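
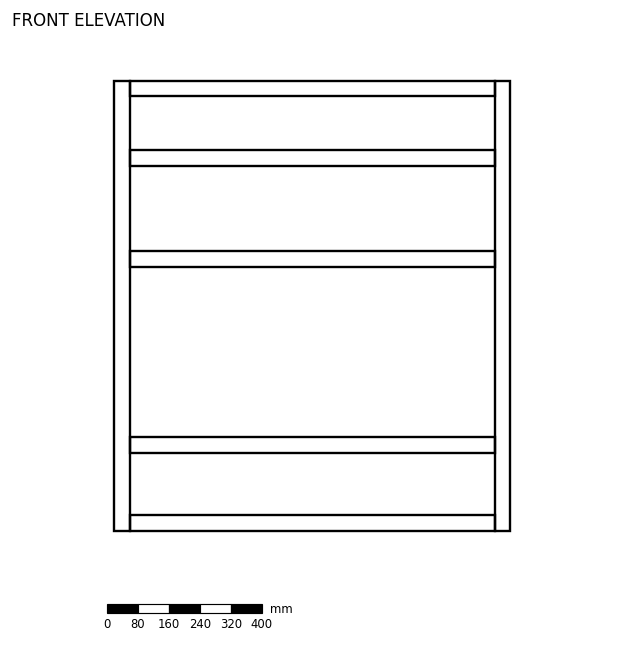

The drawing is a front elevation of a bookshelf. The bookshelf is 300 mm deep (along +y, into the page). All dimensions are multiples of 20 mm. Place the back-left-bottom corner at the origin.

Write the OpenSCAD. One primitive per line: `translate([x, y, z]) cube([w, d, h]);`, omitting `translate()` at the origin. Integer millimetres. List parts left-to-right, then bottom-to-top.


cube([40, 300, 1160]);
translate([40, 0, 0]) cube([940, 300, 40]);
translate([40, 0, 200]) cube([940, 300, 40]);
translate([40, 0, 680]) cube([940, 300, 40]);
translate([40, 0, 940]) cube([940, 300, 40]);
translate([40, 0, 1120]) cube([940, 300, 40]);
translate([980, 0, 0]) cube([40, 300, 1160]);


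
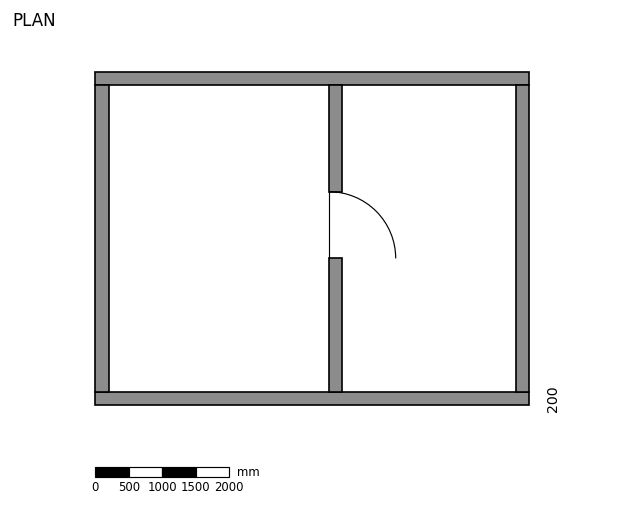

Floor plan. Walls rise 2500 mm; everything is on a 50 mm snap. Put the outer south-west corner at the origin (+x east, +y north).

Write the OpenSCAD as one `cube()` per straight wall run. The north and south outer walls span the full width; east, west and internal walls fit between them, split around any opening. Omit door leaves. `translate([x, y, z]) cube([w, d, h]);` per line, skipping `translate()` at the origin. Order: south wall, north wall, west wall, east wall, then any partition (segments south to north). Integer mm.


cube([6500, 200, 2500]);
translate([0, 4800, 0]) cube([6500, 200, 2500]);
translate([0, 200, 0]) cube([200, 4600, 2500]);
translate([6300, 200, 0]) cube([200, 4600, 2500]);
translate([3500, 200, 0]) cube([200, 2000, 2500]);
translate([3500, 3200, 0]) cube([200, 1600, 2500]);


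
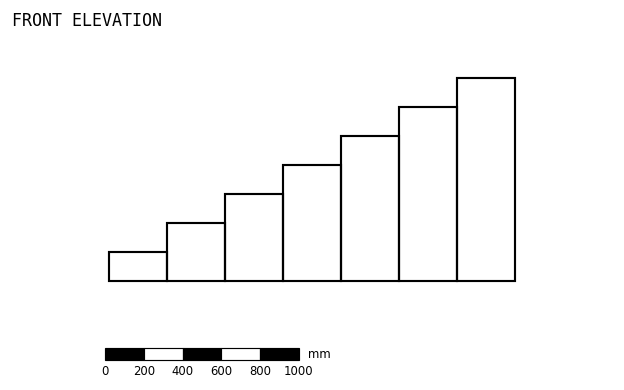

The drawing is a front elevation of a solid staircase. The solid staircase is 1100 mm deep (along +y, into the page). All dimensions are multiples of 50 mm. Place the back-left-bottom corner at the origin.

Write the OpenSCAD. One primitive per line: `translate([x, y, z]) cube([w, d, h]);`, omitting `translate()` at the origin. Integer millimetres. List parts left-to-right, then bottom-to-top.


cube([300, 1100, 150]);
translate([300, 0, 0]) cube([300, 1100, 300]);
translate([600, 0, 0]) cube([300, 1100, 450]);
translate([900, 0, 0]) cube([300, 1100, 600]);
translate([1200, 0, 0]) cube([300, 1100, 750]);
translate([1500, 0, 0]) cube([300, 1100, 900]);
translate([1800, 0, 0]) cube([300, 1100, 1050]);


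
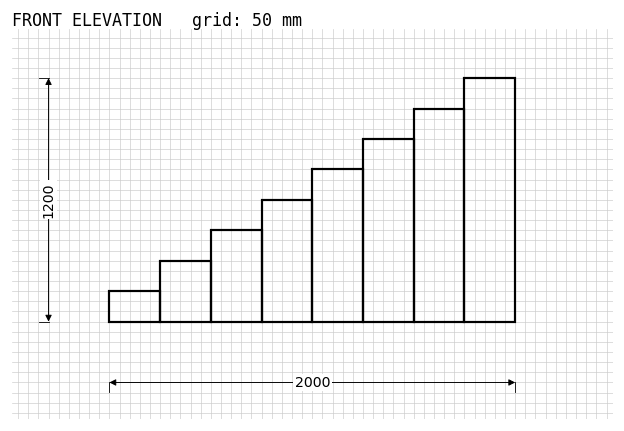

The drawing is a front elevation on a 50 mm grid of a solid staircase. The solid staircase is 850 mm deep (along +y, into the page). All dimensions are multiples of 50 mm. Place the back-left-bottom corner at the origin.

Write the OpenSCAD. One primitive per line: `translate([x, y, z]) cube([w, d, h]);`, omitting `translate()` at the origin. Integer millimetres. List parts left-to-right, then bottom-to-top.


cube([250, 850, 150]);
translate([250, 0, 0]) cube([250, 850, 300]);
translate([500, 0, 0]) cube([250, 850, 450]);
translate([750, 0, 0]) cube([250, 850, 600]);
translate([1000, 0, 0]) cube([250, 850, 750]);
translate([1250, 0, 0]) cube([250, 850, 900]);
translate([1500, 0, 0]) cube([250, 850, 1050]);
translate([1750, 0, 0]) cube([250, 850, 1200]);


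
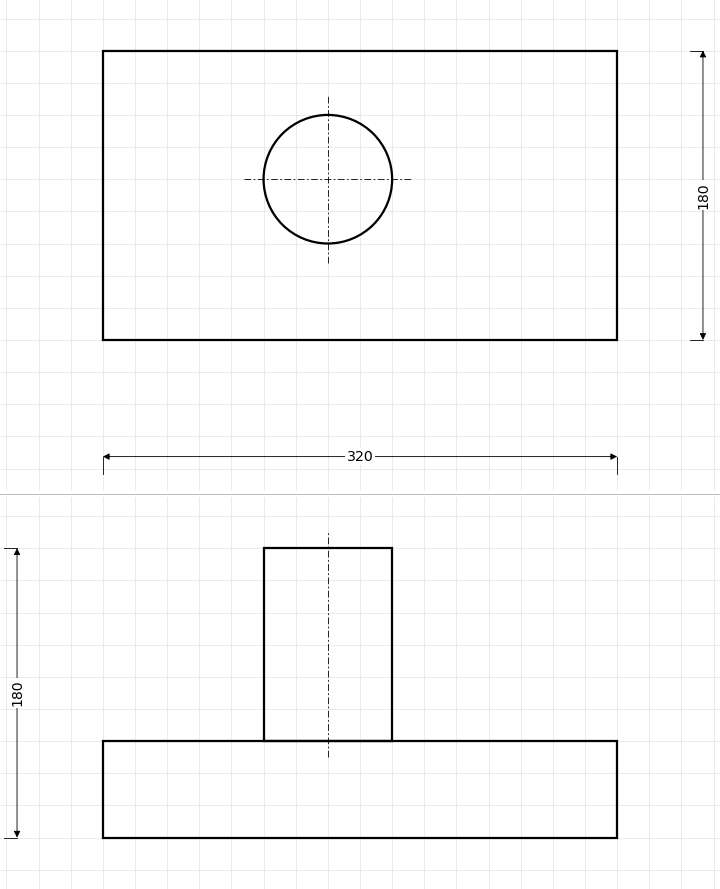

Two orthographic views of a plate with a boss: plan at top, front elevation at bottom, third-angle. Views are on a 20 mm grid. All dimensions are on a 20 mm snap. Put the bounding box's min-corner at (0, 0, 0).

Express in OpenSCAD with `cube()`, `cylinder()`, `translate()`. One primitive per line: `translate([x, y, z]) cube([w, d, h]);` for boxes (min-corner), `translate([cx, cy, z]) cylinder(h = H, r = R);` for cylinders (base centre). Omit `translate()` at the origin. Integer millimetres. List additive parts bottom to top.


cube([320, 180, 60]);
translate([140, 100, 60]) cylinder(h = 120, r = 40);


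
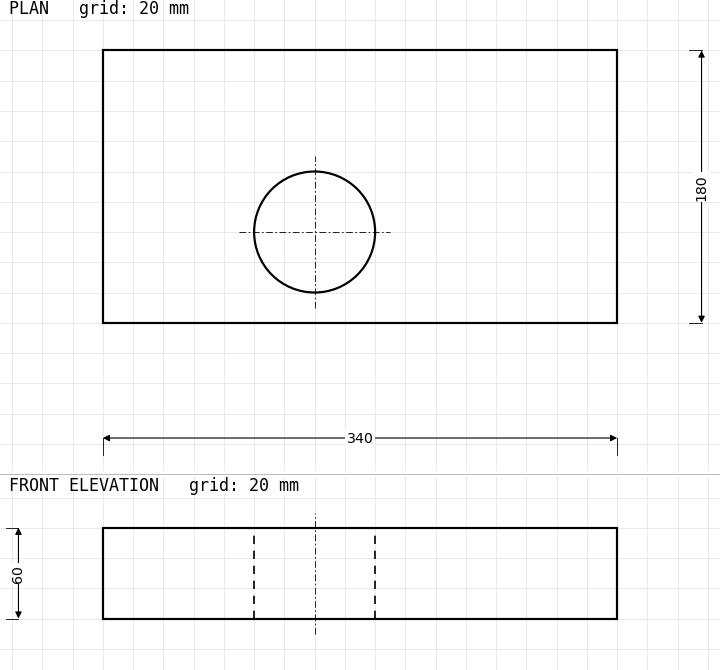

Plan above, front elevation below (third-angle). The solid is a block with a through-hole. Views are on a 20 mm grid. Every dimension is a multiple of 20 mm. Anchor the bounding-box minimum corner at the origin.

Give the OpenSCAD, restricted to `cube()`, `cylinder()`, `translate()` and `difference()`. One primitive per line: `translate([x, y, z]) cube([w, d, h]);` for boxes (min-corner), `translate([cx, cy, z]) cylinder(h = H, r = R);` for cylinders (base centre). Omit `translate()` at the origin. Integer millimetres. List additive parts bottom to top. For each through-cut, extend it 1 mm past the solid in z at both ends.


difference() {
  cube([340, 180, 60]);
  translate([140, 60, -1]) cylinder(h = 62, r = 40);
}


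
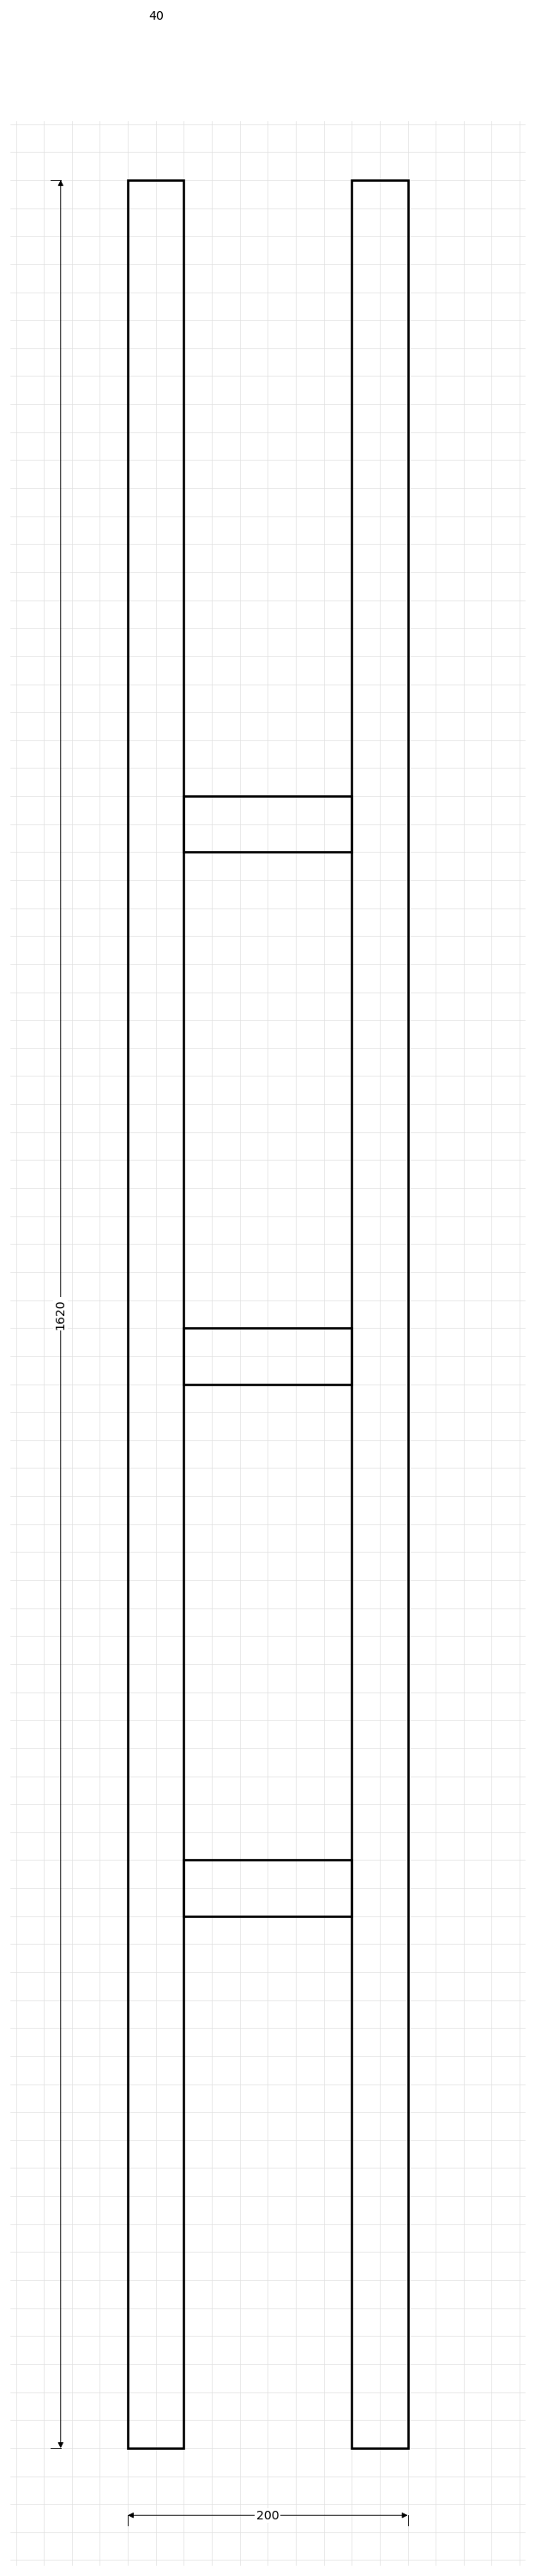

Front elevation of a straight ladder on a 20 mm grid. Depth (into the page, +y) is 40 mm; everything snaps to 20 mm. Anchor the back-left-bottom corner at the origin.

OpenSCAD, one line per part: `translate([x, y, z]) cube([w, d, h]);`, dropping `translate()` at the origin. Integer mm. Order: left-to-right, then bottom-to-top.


cube([40, 40, 1620]);
translate([40, 0, 380]) cube([120, 40, 40]);
translate([40, 0, 760]) cube([120, 40, 40]);
translate([40, 0, 1140]) cube([120, 40, 40]);
translate([160, 0, 0]) cube([40, 40, 1620]);


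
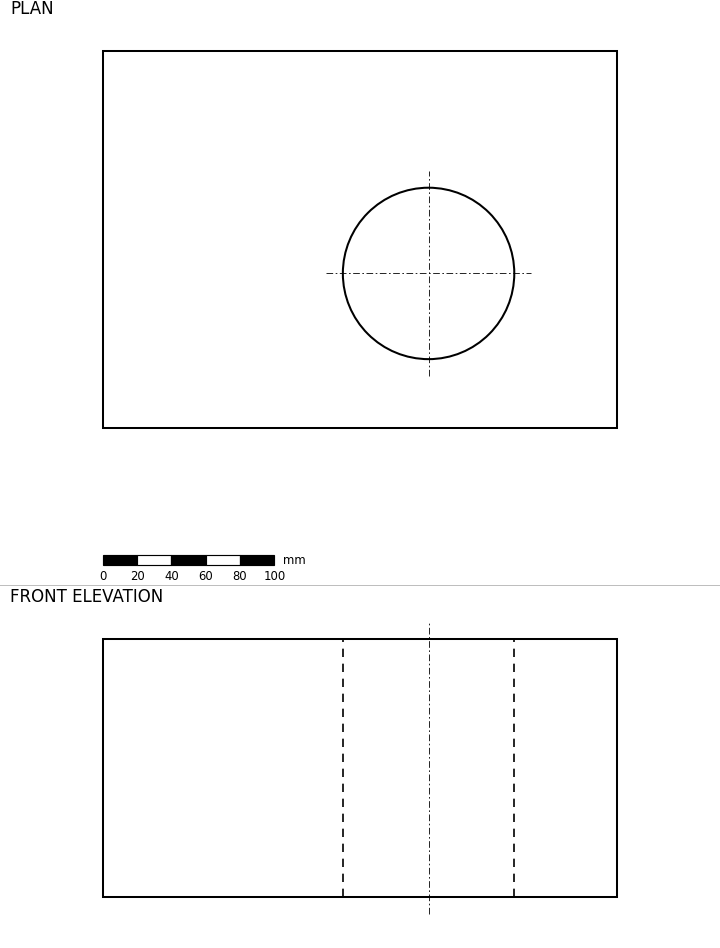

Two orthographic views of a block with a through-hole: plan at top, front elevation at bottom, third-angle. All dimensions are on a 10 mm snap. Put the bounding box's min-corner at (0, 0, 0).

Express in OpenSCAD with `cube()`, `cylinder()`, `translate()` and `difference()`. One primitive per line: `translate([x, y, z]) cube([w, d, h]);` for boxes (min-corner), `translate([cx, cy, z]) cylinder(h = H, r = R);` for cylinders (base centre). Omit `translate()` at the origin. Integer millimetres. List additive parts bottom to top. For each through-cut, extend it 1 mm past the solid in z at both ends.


difference() {
  cube([300, 220, 150]);
  translate([190, 90, -1]) cylinder(h = 152, r = 50);
}


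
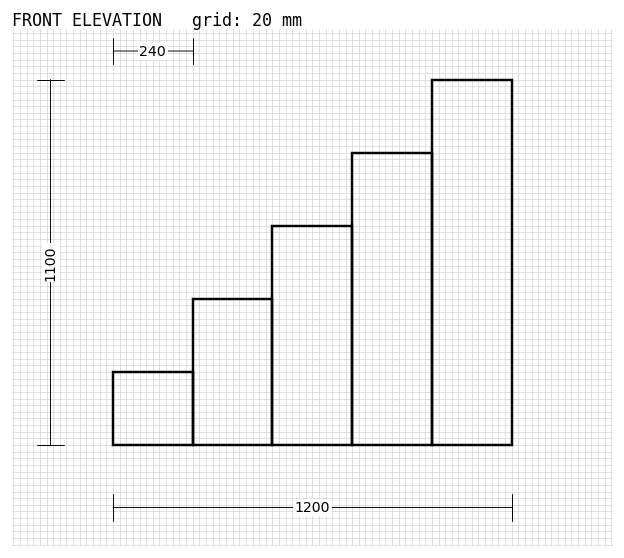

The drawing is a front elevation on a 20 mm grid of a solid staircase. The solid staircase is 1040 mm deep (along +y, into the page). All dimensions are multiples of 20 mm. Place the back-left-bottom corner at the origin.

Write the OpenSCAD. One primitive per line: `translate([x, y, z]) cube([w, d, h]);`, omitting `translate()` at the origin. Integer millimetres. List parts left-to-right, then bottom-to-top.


cube([240, 1040, 220]);
translate([240, 0, 0]) cube([240, 1040, 440]);
translate([480, 0, 0]) cube([240, 1040, 660]);
translate([720, 0, 0]) cube([240, 1040, 880]);
translate([960, 0, 0]) cube([240, 1040, 1100]);


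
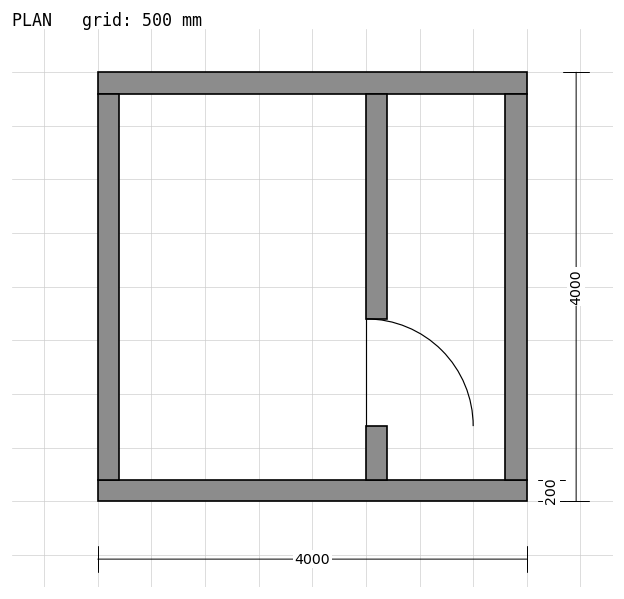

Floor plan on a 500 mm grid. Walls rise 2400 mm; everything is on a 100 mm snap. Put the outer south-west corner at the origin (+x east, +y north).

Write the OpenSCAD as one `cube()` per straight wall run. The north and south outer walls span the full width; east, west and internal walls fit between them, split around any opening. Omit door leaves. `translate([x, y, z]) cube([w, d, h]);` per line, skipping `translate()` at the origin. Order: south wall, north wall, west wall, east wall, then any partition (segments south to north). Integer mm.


cube([4000, 200, 2400]);
translate([0, 3800, 0]) cube([4000, 200, 2400]);
translate([0, 200, 0]) cube([200, 3600, 2400]);
translate([3800, 200, 0]) cube([200, 3600, 2400]);
translate([2500, 200, 0]) cube([200, 500, 2400]);
translate([2500, 1700, 0]) cube([200, 2100, 2400]);


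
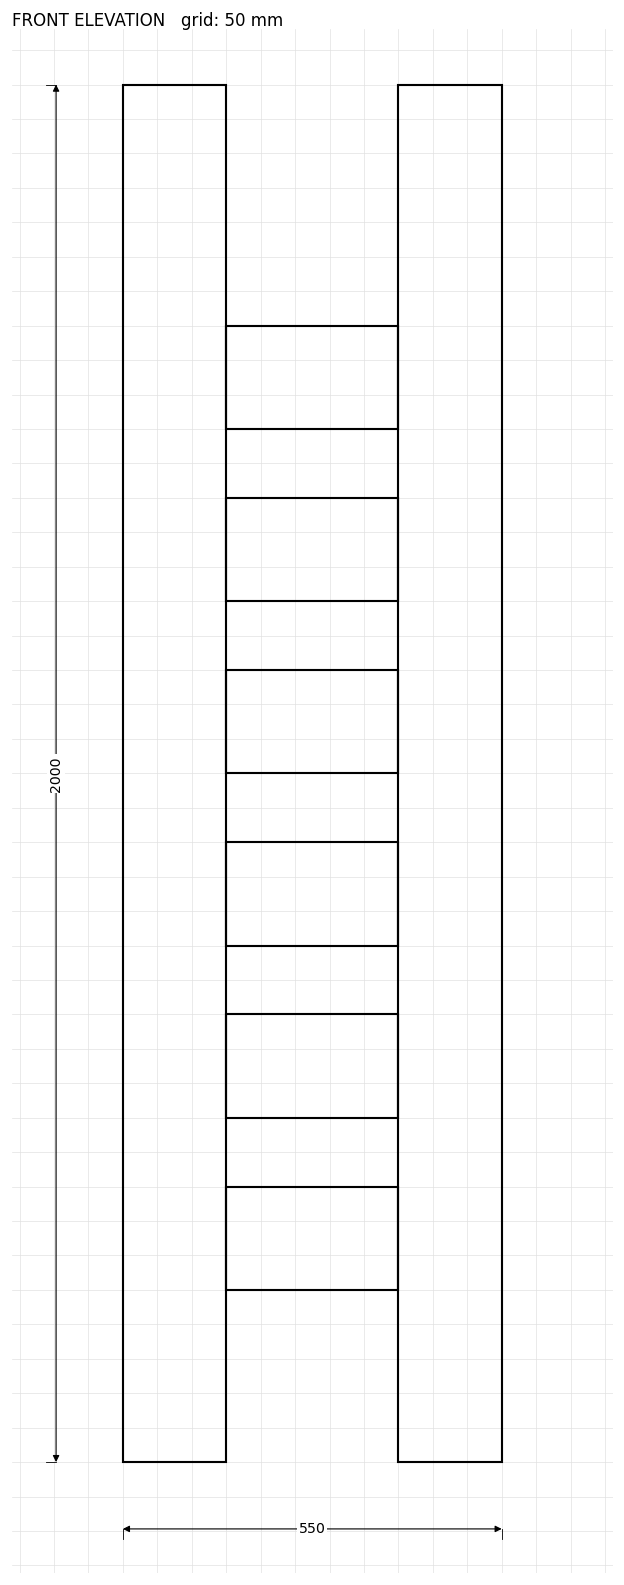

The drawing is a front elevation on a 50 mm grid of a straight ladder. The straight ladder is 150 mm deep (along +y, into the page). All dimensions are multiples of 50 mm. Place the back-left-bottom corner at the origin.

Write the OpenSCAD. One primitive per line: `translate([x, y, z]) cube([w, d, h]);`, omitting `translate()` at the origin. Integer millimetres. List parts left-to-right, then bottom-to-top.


cube([150, 150, 2000]);
translate([150, 0, 250]) cube([250, 150, 150]);
translate([150, 0, 500]) cube([250, 150, 150]);
translate([150, 0, 750]) cube([250, 150, 150]);
translate([150, 0, 1000]) cube([250, 150, 150]);
translate([150, 0, 1250]) cube([250, 150, 150]);
translate([150, 0, 1500]) cube([250, 150, 150]);
translate([400, 0, 0]) cube([150, 150, 2000]);


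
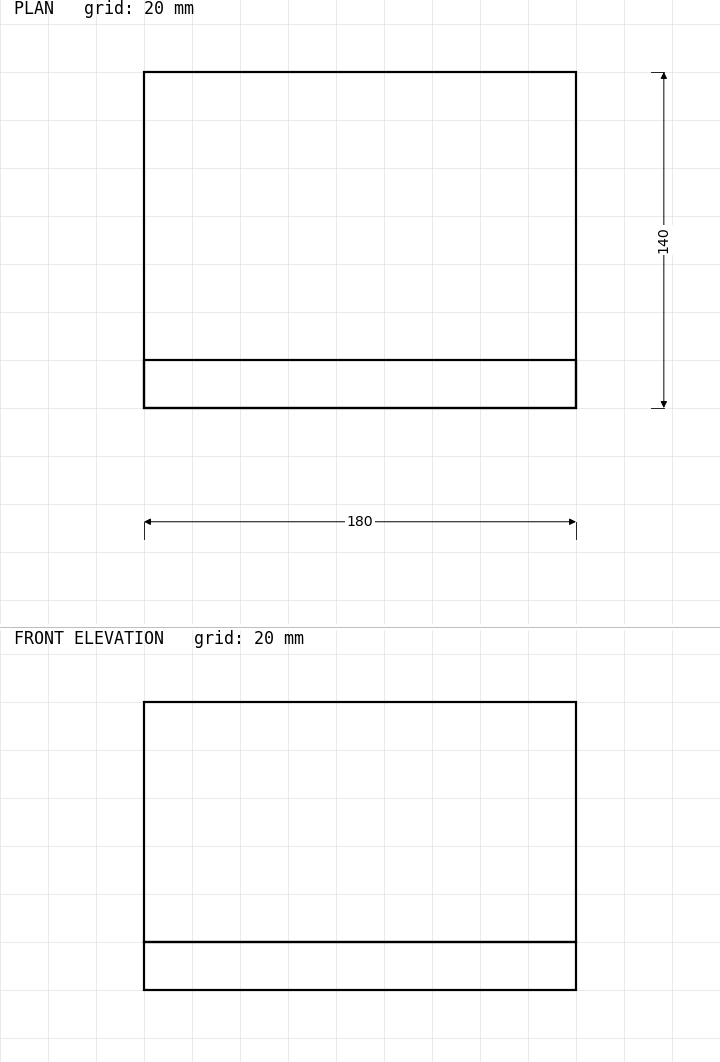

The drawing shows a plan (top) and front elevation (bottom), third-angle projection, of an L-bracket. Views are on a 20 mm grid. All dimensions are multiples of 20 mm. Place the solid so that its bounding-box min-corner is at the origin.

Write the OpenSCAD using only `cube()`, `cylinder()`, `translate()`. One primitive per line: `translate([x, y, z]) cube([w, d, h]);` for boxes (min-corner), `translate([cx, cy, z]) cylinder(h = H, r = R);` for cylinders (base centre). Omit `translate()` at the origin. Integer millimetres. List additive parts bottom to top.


cube([180, 140, 20]);
translate([0, 0, 20]) cube([180, 20, 100]);


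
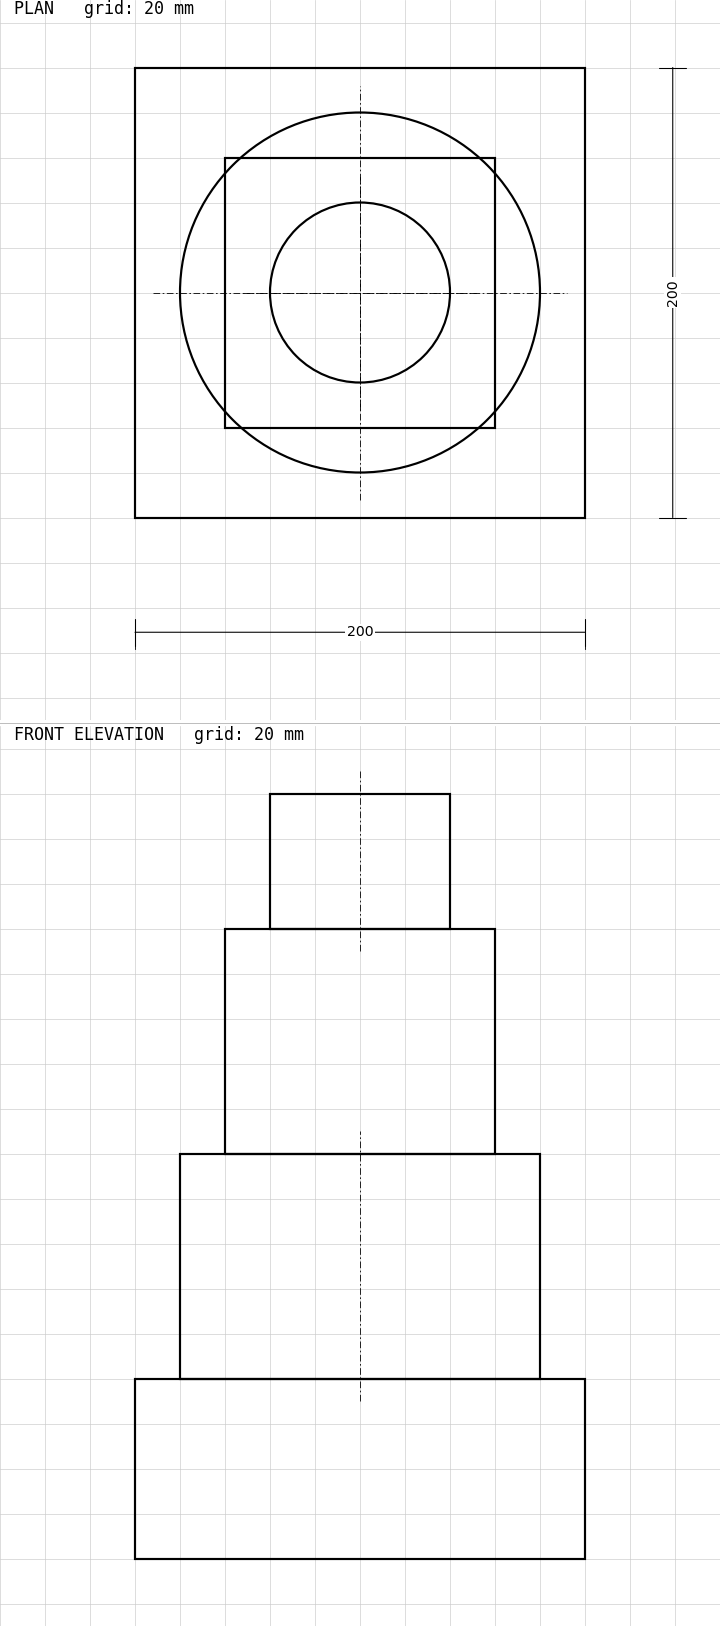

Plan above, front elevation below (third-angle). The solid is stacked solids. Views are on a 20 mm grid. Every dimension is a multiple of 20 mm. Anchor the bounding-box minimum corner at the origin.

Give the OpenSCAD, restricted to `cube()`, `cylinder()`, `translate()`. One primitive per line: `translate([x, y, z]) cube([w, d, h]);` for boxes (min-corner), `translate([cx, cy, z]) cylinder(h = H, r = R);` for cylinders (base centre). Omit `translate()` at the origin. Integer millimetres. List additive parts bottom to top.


cube([200, 200, 80]);
translate([100, 100, 80]) cylinder(h = 100, r = 80);
translate([40, 40, 180]) cube([120, 120, 100]);
translate([100, 100, 280]) cylinder(h = 60, r = 40);


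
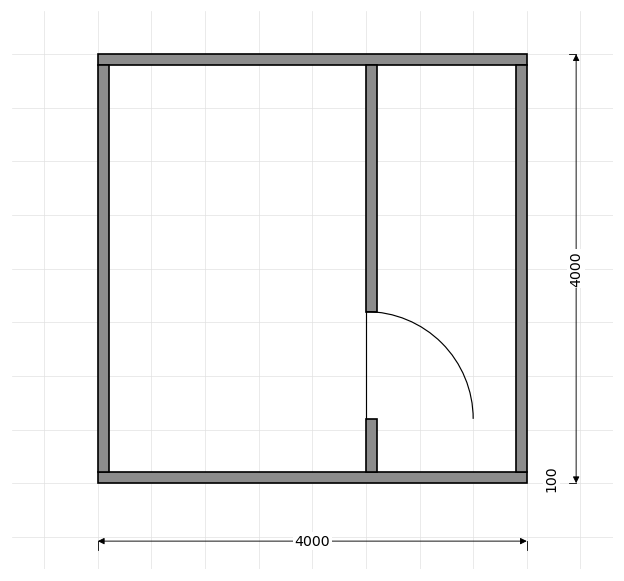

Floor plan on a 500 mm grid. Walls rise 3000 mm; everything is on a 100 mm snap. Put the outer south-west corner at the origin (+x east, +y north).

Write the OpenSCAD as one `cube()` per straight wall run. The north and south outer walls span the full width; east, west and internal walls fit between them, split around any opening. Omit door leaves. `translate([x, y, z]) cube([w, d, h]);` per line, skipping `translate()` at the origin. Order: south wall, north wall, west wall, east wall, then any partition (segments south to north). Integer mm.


cube([4000, 100, 3000]);
translate([0, 3900, 0]) cube([4000, 100, 3000]);
translate([0, 100, 0]) cube([100, 3800, 3000]);
translate([3900, 100, 0]) cube([100, 3800, 3000]);
translate([2500, 100, 0]) cube([100, 500, 3000]);
translate([2500, 1600, 0]) cube([100, 2300, 3000]);


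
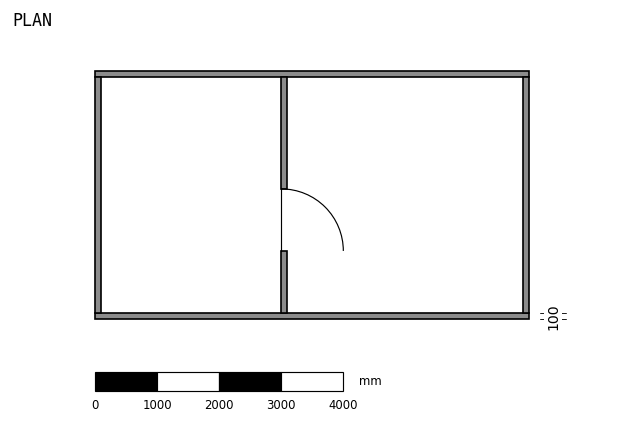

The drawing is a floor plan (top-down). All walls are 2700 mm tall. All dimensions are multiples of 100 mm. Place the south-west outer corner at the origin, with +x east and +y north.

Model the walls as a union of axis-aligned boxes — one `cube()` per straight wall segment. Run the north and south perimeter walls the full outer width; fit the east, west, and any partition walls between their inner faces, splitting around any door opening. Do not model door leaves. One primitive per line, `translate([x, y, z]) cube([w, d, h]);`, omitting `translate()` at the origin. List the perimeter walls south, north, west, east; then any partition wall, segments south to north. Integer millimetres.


cube([7000, 100, 2700]);
translate([0, 3900, 0]) cube([7000, 100, 2700]);
translate([0, 100, 0]) cube([100, 3800, 2700]);
translate([6900, 100, 0]) cube([100, 3800, 2700]);
translate([3000, 100, 0]) cube([100, 1000, 2700]);
translate([3000, 2100, 0]) cube([100, 1800, 2700]);


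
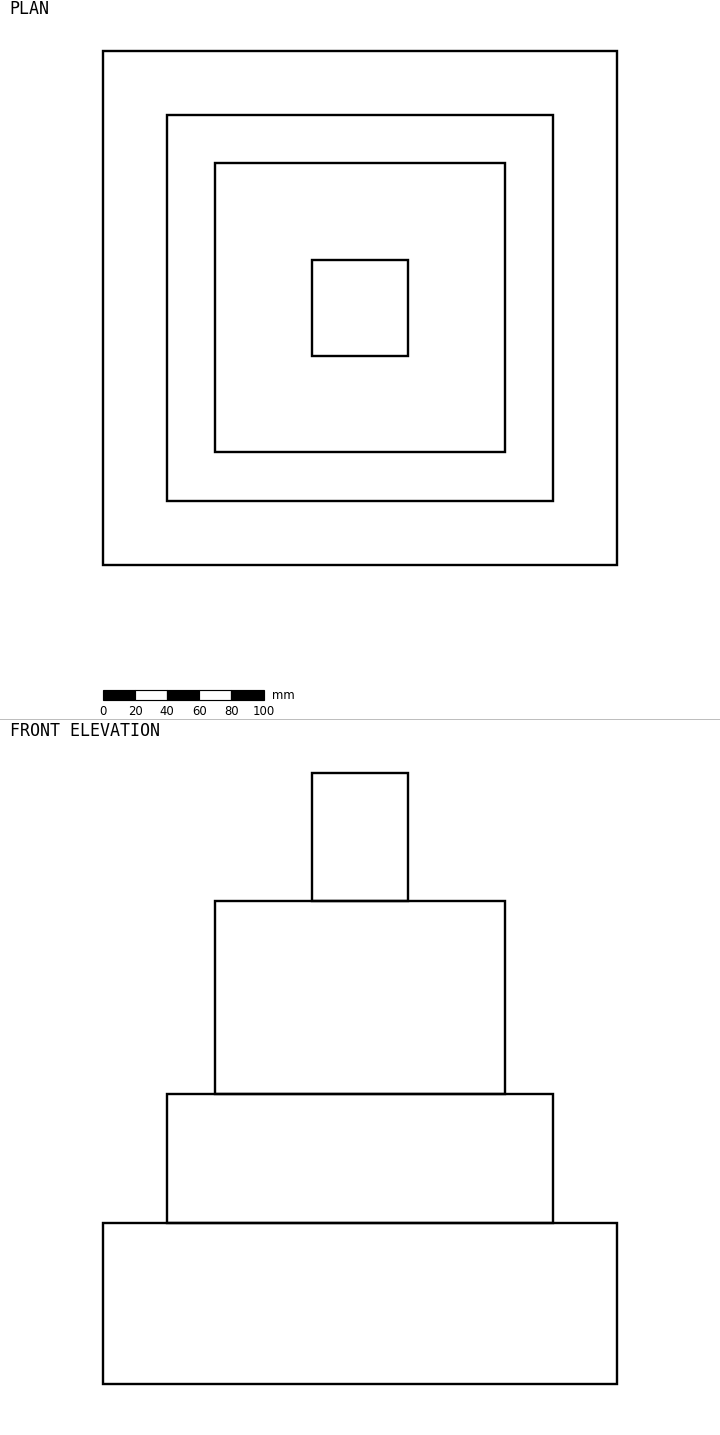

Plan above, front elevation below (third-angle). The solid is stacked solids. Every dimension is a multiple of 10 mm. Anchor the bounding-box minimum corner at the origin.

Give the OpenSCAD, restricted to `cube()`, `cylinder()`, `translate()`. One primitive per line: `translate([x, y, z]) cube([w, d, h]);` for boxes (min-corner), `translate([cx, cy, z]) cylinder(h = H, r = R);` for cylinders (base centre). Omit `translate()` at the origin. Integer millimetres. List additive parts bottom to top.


cube([320, 320, 100]);
translate([40, 40, 100]) cube([240, 240, 80]);
translate([70, 70, 180]) cube([180, 180, 120]);
translate([130, 130, 300]) cube([60, 60, 80]);


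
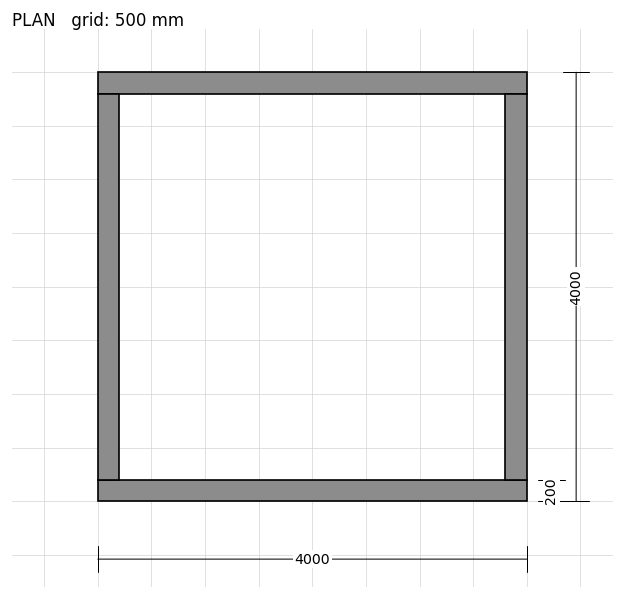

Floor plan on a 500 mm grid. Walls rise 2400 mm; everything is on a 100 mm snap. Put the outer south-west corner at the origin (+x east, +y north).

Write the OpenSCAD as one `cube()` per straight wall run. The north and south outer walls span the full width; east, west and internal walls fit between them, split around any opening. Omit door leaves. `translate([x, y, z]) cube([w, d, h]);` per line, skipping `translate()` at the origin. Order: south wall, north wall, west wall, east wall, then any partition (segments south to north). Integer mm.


cube([4000, 200, 2400]);
translate([0, 3800, 0]) cube([4000, 200, 2400]);
translate([0, 200, 0]) cube([200, 3600, 2400]);
translate([3800, 200, 0]) cube([200, 3600, 2400]);


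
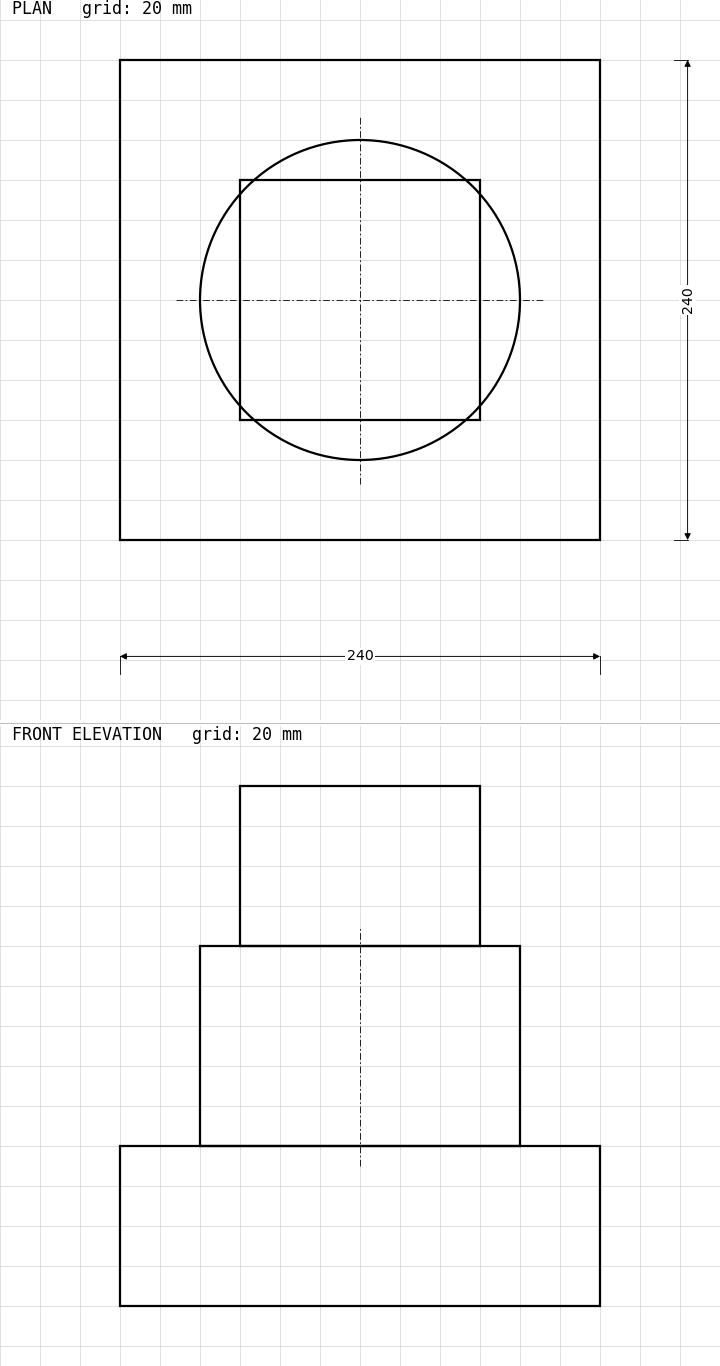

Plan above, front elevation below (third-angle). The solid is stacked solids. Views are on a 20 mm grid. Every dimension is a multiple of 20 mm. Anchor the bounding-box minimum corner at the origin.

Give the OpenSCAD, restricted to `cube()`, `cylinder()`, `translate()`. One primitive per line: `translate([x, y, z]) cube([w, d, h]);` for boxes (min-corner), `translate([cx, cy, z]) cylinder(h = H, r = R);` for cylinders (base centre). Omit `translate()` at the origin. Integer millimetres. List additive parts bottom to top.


cube([240, 240, 80]);
translate([120, 120, 80]) cylinder(h = 100, r = 80);
translate([60, 60, 180]) cube([120, 120, 80]);


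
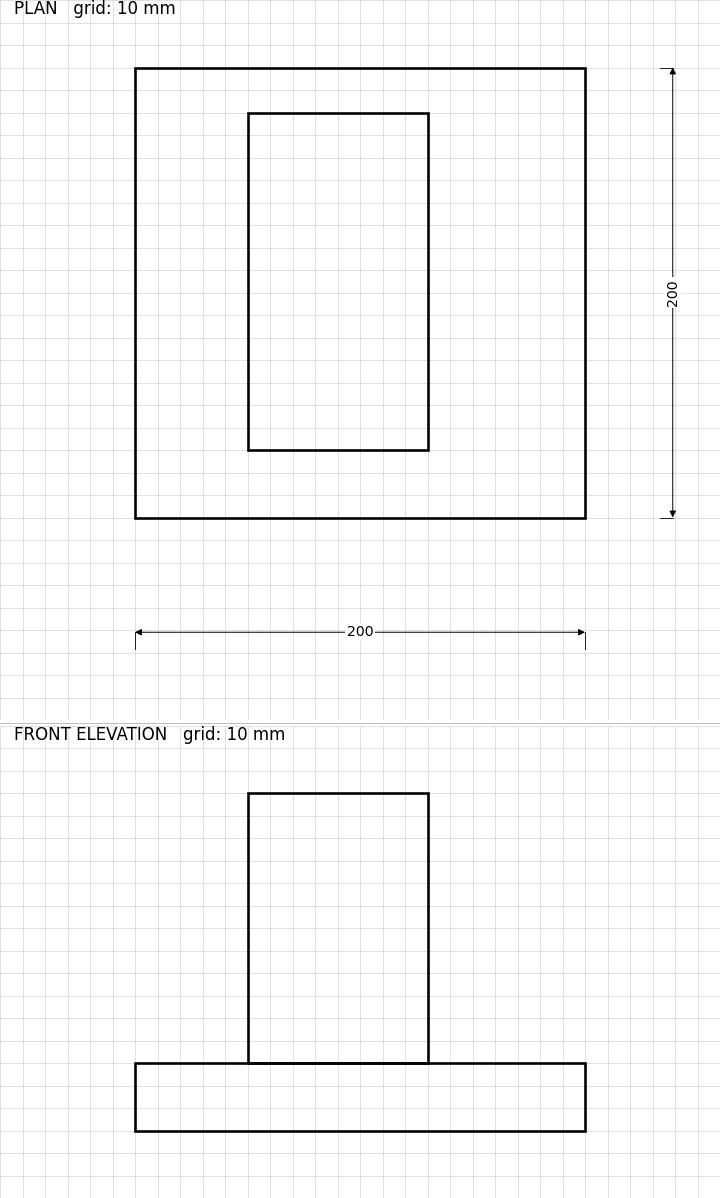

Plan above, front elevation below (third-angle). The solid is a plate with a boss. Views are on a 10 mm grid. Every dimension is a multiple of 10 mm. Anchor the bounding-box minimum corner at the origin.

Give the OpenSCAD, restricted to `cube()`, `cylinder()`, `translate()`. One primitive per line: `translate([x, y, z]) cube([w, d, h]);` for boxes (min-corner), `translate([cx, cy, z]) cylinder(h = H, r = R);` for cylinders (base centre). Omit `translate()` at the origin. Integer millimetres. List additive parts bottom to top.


cube([200, 200, 30]);
translate([50, 30, 30]) cube([80, 150, 120]);


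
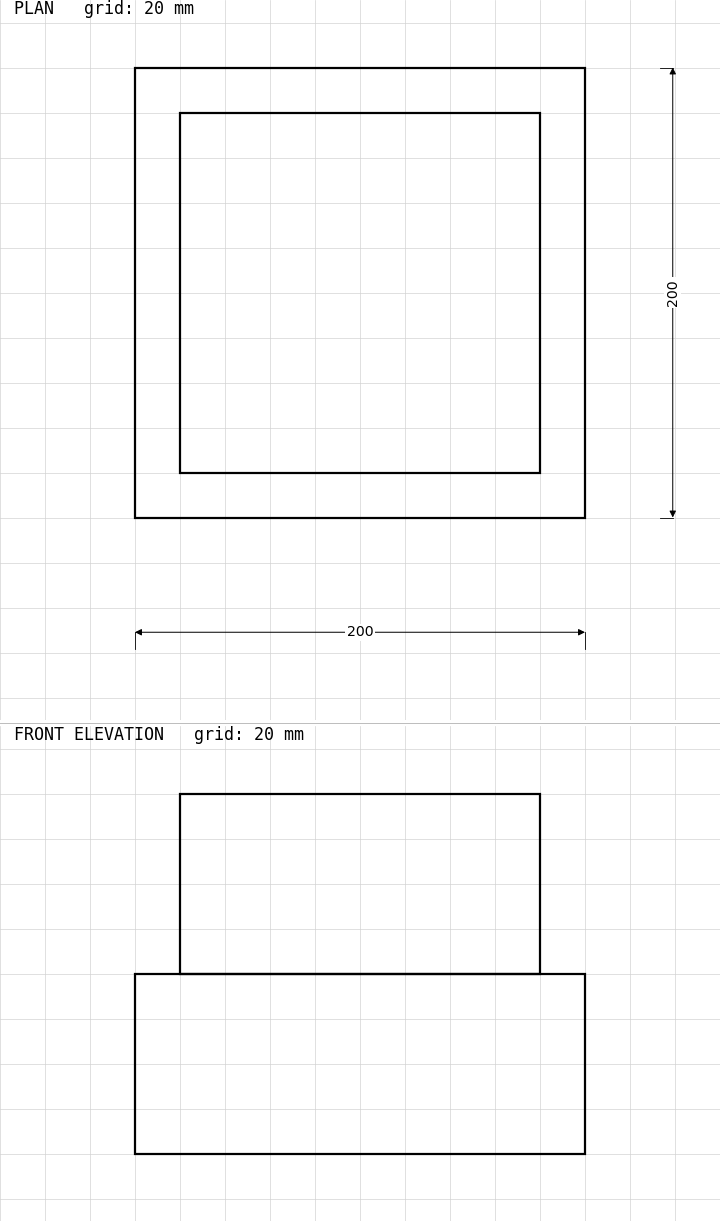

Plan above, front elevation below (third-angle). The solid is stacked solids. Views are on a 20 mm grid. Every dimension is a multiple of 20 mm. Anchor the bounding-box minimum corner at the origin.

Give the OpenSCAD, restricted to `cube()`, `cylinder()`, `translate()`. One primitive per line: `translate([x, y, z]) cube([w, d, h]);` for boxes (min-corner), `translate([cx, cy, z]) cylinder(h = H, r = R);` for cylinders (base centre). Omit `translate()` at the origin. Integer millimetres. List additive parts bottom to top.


cube([200, 200, 80]);
translate([20, 20, 80]) cube([160, 160, 80]);


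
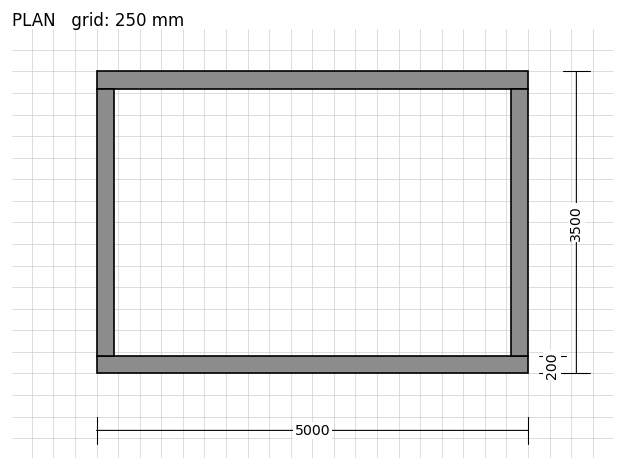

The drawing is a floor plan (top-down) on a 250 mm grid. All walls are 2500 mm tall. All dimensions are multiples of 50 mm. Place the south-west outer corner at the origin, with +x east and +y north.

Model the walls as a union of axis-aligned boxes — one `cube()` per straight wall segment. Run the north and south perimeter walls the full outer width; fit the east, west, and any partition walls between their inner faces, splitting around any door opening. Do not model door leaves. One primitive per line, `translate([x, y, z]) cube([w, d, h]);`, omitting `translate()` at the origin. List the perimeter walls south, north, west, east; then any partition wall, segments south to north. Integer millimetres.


cube([5000, 200, 2500]);
translate([0, 3300, 0]) cube([5000, 200, 2500]);
translate([0, 200, 0]) cube([200, 3100, 2500]);
translate([4800, 200, 0]) cube([200, 3100, 2500]);


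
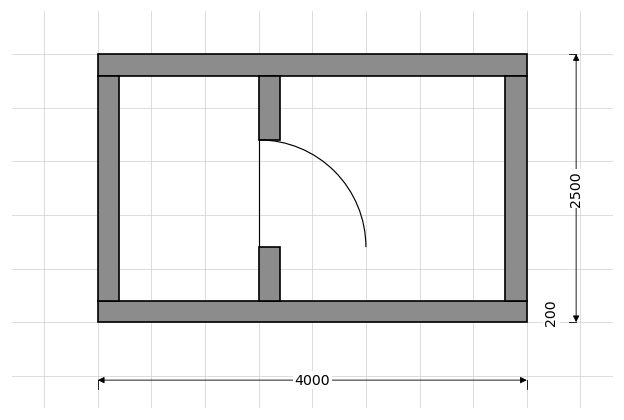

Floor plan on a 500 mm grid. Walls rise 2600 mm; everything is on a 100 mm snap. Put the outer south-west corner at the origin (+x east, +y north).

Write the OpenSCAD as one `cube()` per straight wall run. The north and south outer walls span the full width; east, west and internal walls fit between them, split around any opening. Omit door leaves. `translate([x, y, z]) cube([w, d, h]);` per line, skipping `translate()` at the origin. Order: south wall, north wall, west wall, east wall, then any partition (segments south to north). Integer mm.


cube([4000, 200, 2600]);
translate([0, 2300, 0]) cube([4000, 200, 2600]);
translate([0, 200, 0]) cube([200, 2100, 2600]);
translate([3800, 200, 0]) cube([200, 2100, 2600]);
translate([1500, 200, 0]) cube([200, 500, 2600]);
translate([1500, 1700, 0]) cube([200, 600, 2600]);


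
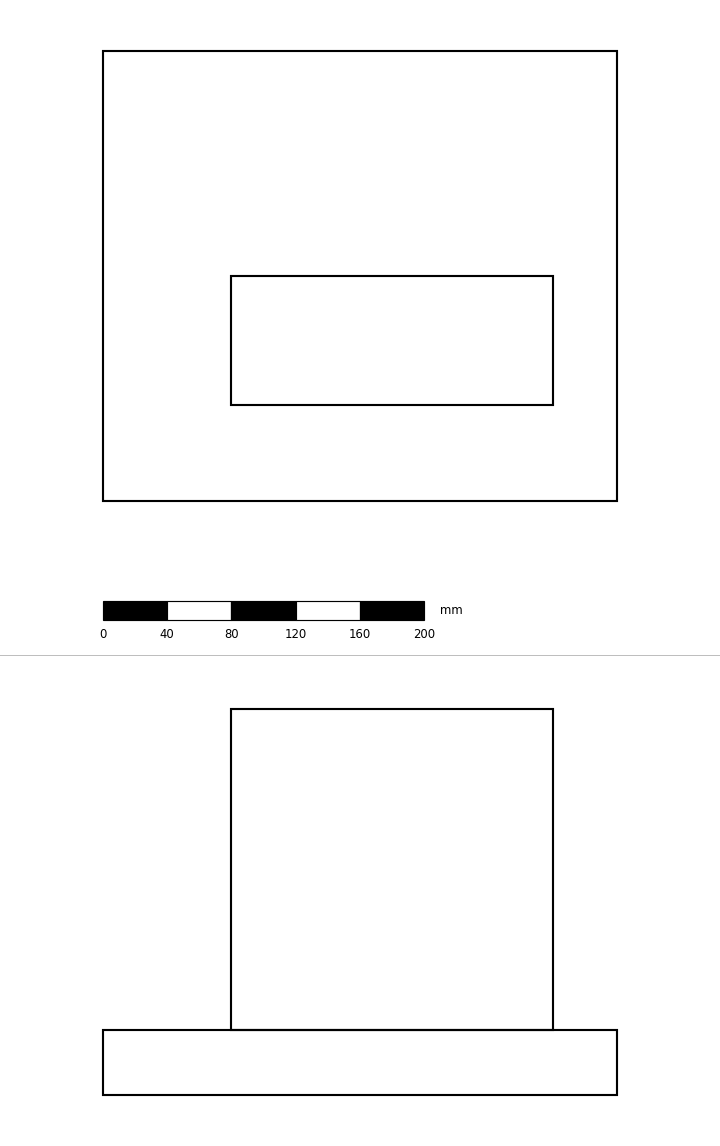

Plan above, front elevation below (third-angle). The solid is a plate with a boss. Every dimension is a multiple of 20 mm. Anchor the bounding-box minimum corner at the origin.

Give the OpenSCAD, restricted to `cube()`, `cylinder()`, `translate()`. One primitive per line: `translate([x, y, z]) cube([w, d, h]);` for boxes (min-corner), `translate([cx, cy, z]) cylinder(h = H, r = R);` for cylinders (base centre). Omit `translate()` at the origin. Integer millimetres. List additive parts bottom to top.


cube([320, 280, 40]);
translate([80, 60, 40]) cube([200, 80, 200]);


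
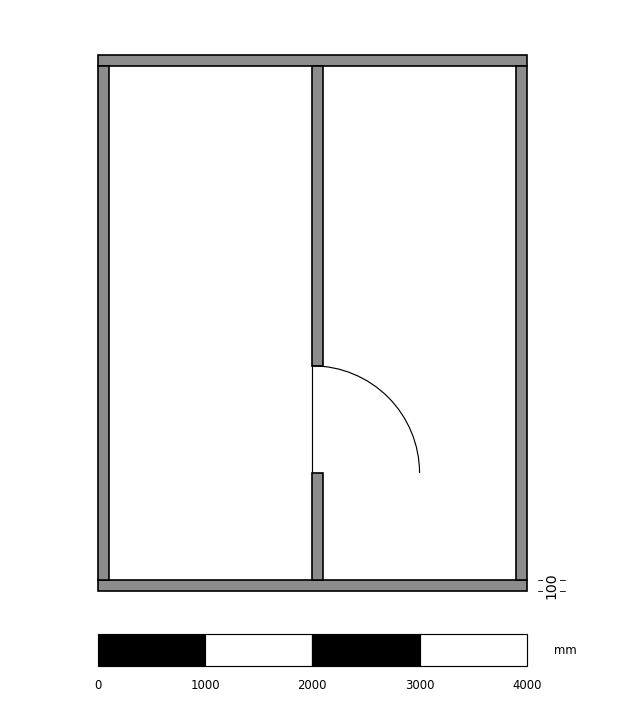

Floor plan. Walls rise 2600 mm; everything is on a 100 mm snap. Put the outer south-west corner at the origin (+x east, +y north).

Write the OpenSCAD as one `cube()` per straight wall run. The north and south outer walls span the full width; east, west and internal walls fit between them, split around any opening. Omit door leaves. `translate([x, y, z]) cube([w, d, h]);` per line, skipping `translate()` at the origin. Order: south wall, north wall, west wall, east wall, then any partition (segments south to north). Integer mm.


cube([4000, 100, 2600]);
translate([0, 4900, 0]) cube([4000, 100, 2600]);
translate([0, 100, 0]) cube([100, 4800, 2600]);
translate([3900, 100, 0]) cube([100, 4800, 2600]);
translate([2000, 100, 0]) cube([100, 1000, 2600]);
translate([2000, 2100, 0]) cube([100, 2800, 2600]);


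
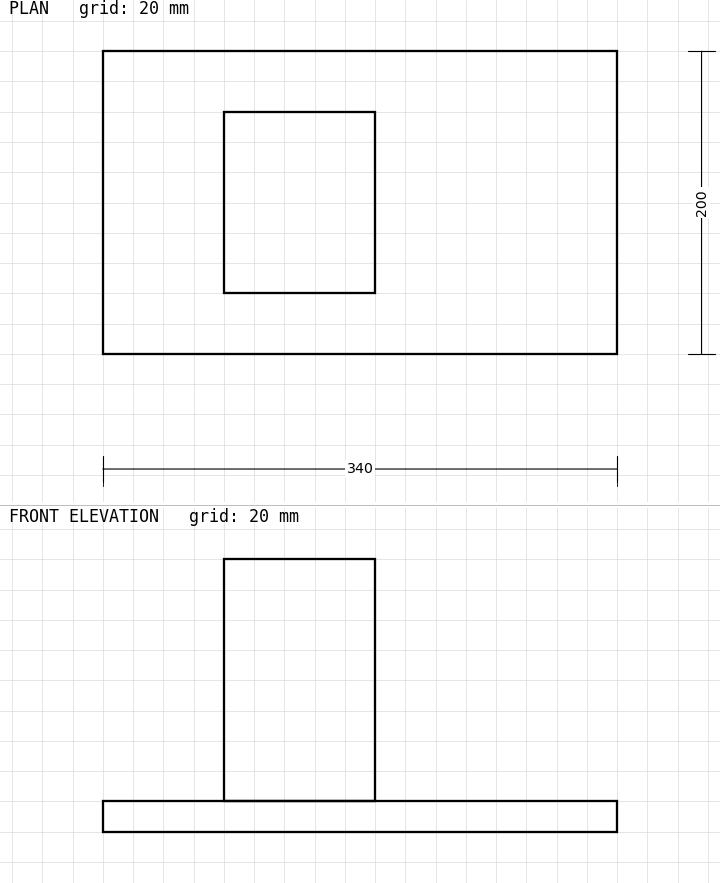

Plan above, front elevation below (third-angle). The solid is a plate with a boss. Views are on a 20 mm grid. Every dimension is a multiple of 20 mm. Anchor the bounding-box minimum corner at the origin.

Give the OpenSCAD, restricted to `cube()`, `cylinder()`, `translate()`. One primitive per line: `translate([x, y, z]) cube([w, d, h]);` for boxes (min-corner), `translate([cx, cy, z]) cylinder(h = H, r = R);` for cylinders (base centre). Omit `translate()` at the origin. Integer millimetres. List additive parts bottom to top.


cube([340, 200, 20]);
translate([80, 40, 20]) cube([100, 120, 160]);


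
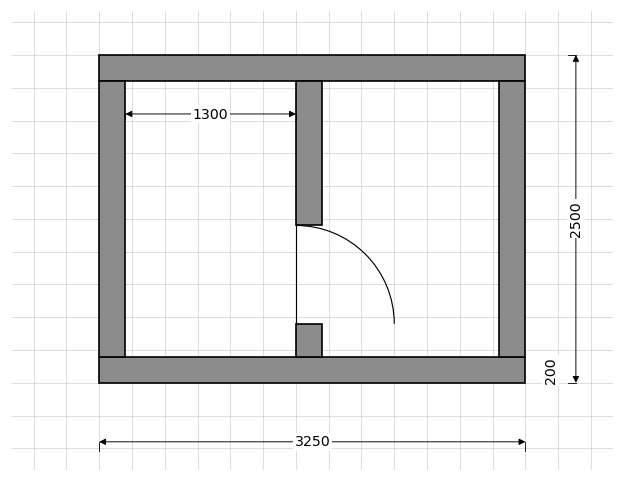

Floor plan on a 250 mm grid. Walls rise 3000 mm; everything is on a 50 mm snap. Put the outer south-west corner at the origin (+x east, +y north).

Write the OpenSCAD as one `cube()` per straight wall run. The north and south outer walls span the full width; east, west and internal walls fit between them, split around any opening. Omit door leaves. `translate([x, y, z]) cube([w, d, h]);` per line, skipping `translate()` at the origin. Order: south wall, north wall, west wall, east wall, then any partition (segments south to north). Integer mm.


cube([3250, 200, 3000]);
translate([0, 2300, 0]) cube([3250, 200, 3000]);
translate([0, 200, 0]) cube([200, 2100, 3000]);
translate([3050, 200, 0]) cube([200, 2100, 3000]);
translate([1500, 200, 0]) cube([200, 250, 3000]);
translate([1500, 1200, 0]) cube([200, 1100, 3000]);


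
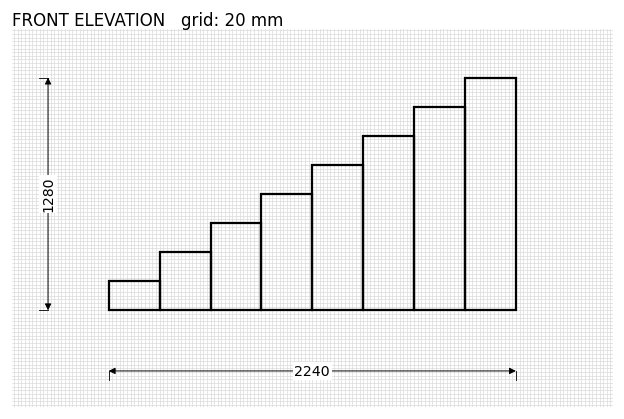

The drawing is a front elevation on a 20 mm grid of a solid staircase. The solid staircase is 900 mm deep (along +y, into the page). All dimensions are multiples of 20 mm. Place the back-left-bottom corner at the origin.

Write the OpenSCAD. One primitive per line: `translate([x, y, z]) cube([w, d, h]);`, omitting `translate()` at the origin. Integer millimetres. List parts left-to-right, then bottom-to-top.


cube([280, 900, 160]);
translate([280, 0, 0]) cube([280, 900, 320]);
translate([560, 0, 0]) cube([280, 900, 480]);
translate([840, 0, 0]) cube([280, 900, 640]);
translate([1120, 0, 0]) cube([280, 900, 800]);
translate([1400, 0, 0]) cube([280, 900, 960]);
translate([1680, 0, 0]) cube([280, 900, 1120]);
translate([1960, 0, 0]) cube([280, 900, 1280]);


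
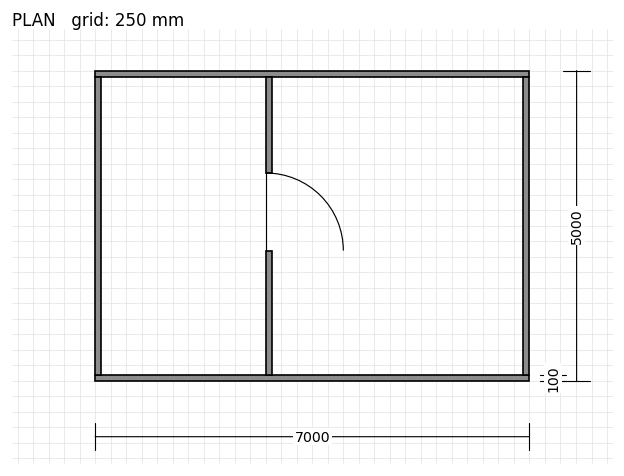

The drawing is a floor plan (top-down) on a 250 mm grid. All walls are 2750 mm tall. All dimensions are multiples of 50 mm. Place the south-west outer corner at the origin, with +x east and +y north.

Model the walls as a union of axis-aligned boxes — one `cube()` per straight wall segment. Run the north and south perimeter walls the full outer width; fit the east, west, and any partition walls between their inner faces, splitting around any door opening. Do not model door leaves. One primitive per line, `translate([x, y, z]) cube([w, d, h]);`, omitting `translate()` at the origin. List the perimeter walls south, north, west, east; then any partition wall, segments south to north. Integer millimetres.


cube([7000, 100, 2750]);
translate([0, 4900, 0]) cube([7000, 100, 2750]);
translate([0, 100, 0]) cube([100, 4800, 2750]);
translate([6900, 100, 0]) cube([100, 4800, 2750]);
translate([2750, 100, 0]) cube([100, 2000, 2750]);
translate([2750, 3350, 0]) cube([100, 1550, 2750]);


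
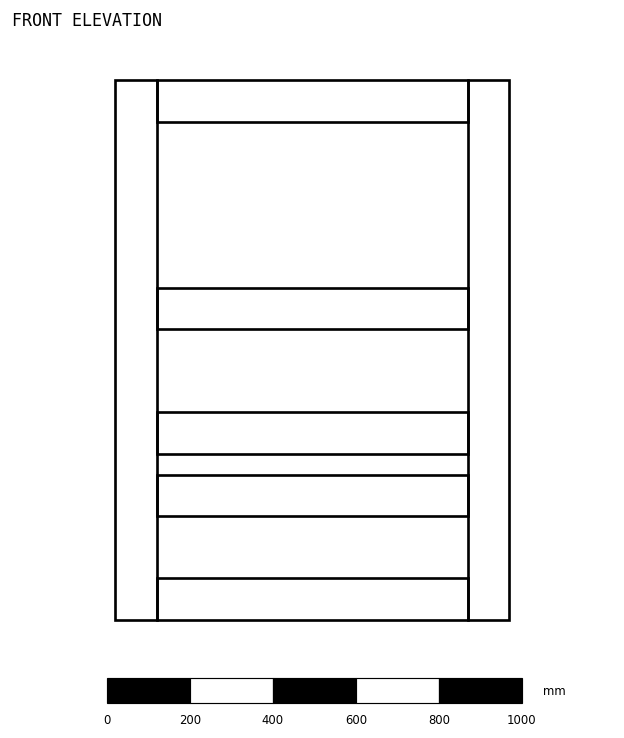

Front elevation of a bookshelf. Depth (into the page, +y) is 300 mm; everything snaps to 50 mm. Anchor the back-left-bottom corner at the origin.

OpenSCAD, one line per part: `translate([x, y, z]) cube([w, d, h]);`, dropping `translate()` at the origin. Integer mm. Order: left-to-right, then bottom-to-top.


cube([100, 300, 1300]);
translate([100, 0, 0]) cube([750, 300, 100]);
translate([100, 0, 250]) cube([750, 300, 100]);
translate([100, 0, 400]) cube([750, 300, 100]);
translate([100, 0, 700]) cube([750, 300, 100]);
translate([100, 0, 1200]) cube([750, 300, 100]);
translate([850, 0, 0]) cube([100, 300, 1300]);


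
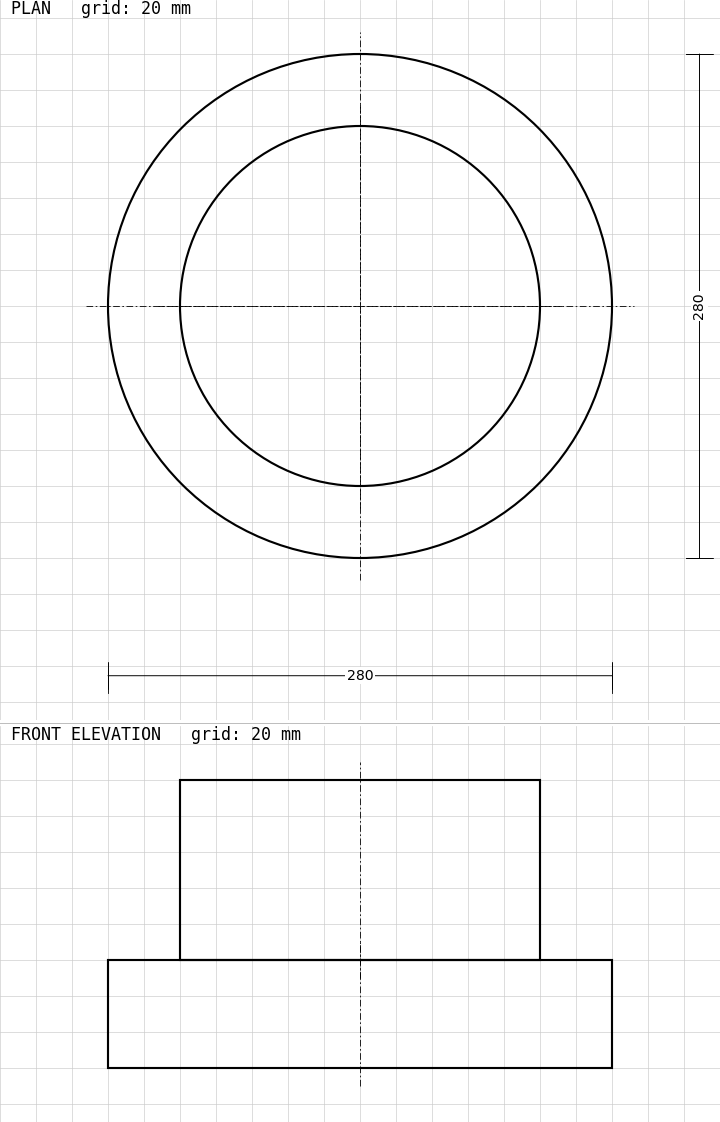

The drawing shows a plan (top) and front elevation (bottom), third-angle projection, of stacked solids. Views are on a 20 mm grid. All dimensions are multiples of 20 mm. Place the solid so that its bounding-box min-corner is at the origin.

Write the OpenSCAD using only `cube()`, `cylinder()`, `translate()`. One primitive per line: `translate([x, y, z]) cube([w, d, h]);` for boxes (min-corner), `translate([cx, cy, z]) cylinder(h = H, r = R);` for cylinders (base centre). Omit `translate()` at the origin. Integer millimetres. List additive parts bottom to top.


translate([140, 140, 0]) cylinder(h = 60, r = 140);
translate([140, 140, 60]) cylinder(h = 100, r = 100);


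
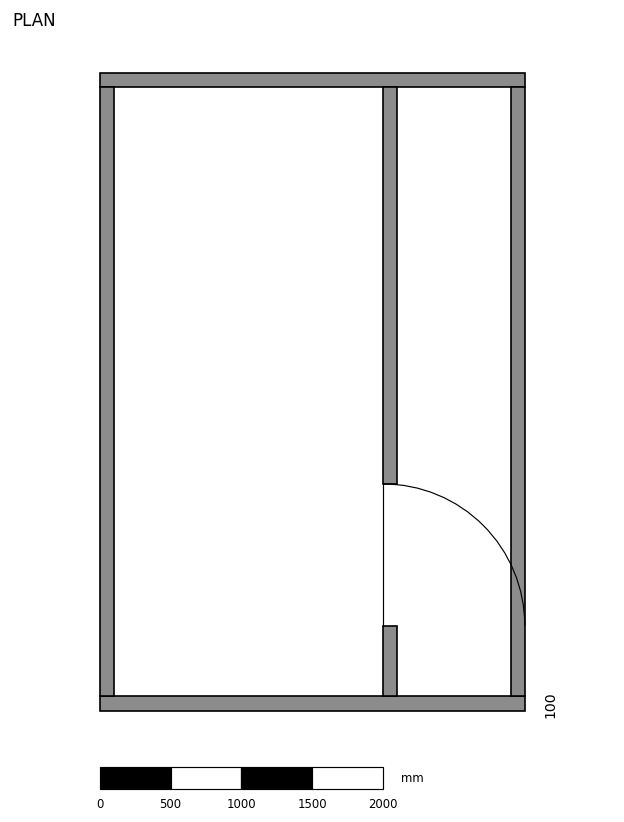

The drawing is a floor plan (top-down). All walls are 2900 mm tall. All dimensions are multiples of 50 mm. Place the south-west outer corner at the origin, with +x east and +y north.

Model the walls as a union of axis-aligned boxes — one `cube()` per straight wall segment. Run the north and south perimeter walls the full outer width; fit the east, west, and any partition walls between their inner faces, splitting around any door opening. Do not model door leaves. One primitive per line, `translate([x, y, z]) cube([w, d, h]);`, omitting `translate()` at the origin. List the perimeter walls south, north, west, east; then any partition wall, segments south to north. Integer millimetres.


cube([3000, 100, 2900]);
translate([0, 4400, 0]) cube([3000, 100, 2900]);
translate([0, 100, 0]) cube([100, 4300, 2900]);
translate([2900, 100, 0]) cube([100, 4300, 2900]);
translate([2000, 100, 0]) cube([100, 500, 2900]);
translate([2000, 1600, 0]) cube([100, 2800, 2900]);


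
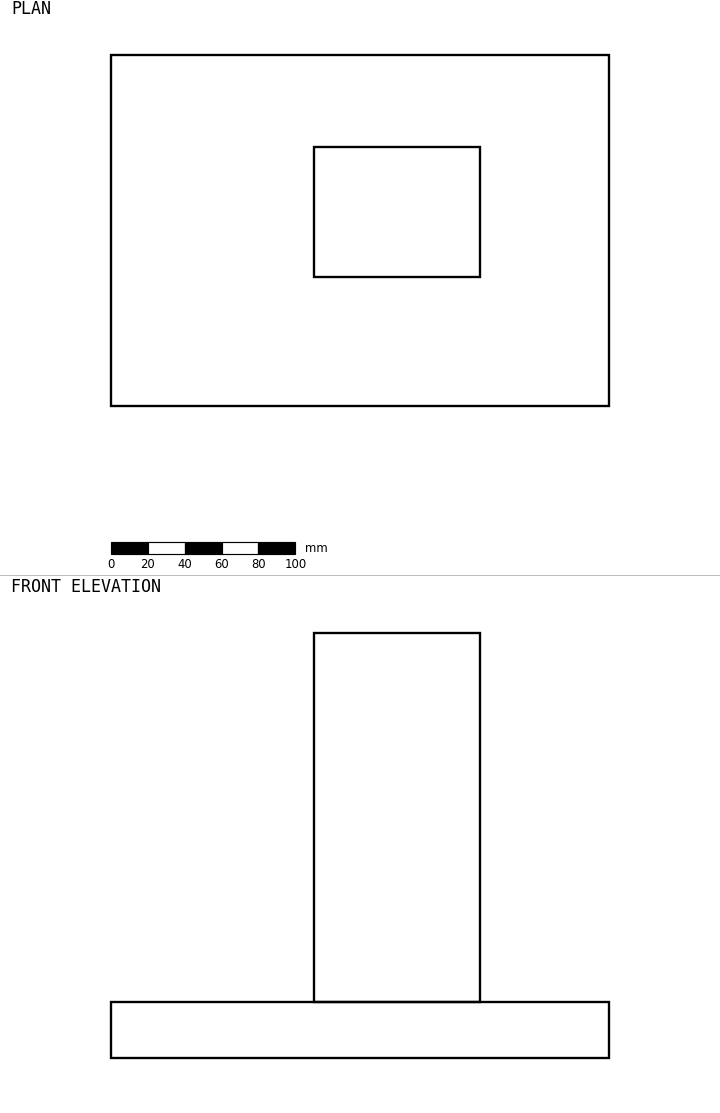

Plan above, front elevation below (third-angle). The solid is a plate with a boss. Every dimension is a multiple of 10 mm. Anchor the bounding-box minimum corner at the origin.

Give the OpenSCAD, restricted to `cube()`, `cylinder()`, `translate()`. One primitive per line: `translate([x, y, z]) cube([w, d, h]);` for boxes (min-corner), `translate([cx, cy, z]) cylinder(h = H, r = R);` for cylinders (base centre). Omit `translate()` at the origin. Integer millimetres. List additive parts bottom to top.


cube([270, 190, 30]);
translate([110, 70, 30]) cube([90, 70, 200]);


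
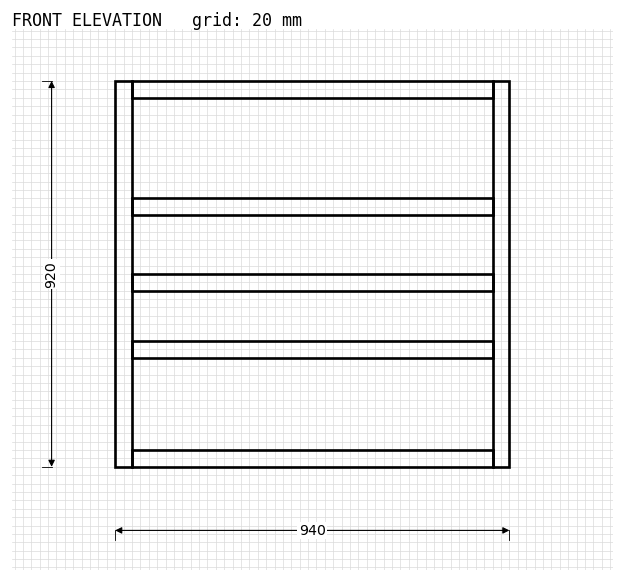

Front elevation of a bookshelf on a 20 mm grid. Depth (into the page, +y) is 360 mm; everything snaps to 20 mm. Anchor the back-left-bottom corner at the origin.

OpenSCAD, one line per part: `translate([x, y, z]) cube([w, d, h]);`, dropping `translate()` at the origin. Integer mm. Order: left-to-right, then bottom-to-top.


cube([40, 360, 920]);
translate([40, 0, 0]) cube([860, 360, 40]);
translate([40, 0, 260]) cube([860, 360, 40]);
translate([40, 0, 420]) cube([860, 360, 40]);
translate([40, 0, 600]) cube([860, 360, 40]);
translate([40, 0, 880]) cube([860, 360, 40]);
translate([900, 0, 0]) cube([40, 360, 920]);


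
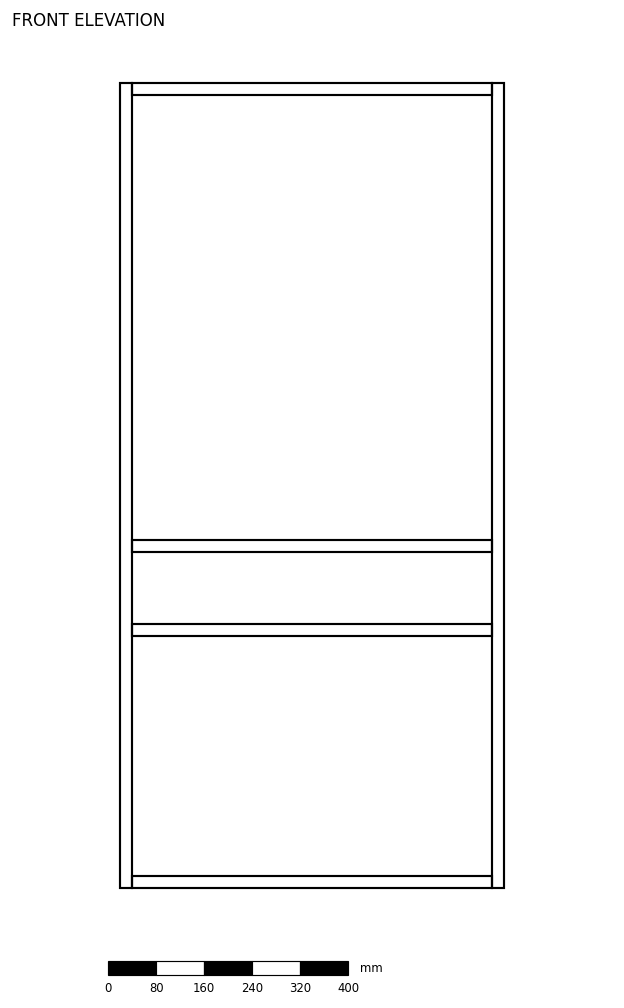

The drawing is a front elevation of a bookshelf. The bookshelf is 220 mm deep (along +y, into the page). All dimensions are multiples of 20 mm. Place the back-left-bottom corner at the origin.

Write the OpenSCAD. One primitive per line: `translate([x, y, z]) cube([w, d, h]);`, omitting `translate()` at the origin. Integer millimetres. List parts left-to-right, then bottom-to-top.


cube([20, 220, 1340]);
translate([20, 0, 0]) cube([600, 220, 20]);
translate([20, 0, 420]) cube([600, 220, 20]);
translate([20, 0, 560]) cube([600, 220, 20]);
translate([20, 0, 1320]) cube([600, 220, 20]);
translate([620, 0, 0]) cube([20, 220, 1340]);


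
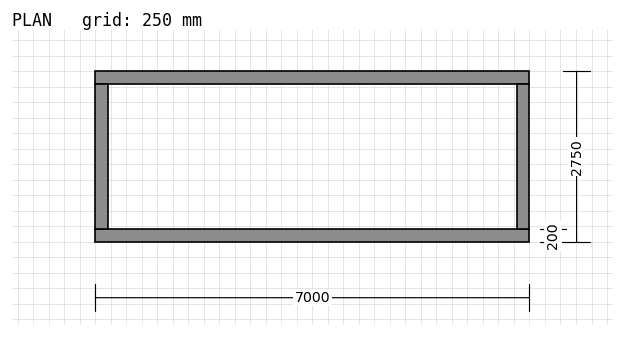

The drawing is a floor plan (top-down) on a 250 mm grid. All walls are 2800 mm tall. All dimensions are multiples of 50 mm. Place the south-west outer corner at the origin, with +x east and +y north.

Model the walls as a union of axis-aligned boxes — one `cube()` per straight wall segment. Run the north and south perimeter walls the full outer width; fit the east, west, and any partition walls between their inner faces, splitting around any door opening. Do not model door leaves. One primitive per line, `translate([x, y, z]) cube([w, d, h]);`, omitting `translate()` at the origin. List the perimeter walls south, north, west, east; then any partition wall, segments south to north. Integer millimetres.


cube([7000, 200, 2800]);
translate([0, 2550, 0]) cube([7000, 200, 2800]);
translate([0, 200, 0]) cube([200, 2350, 2800]);
translate([6800, 200, 0]) cube([200, 2350, 2800]);


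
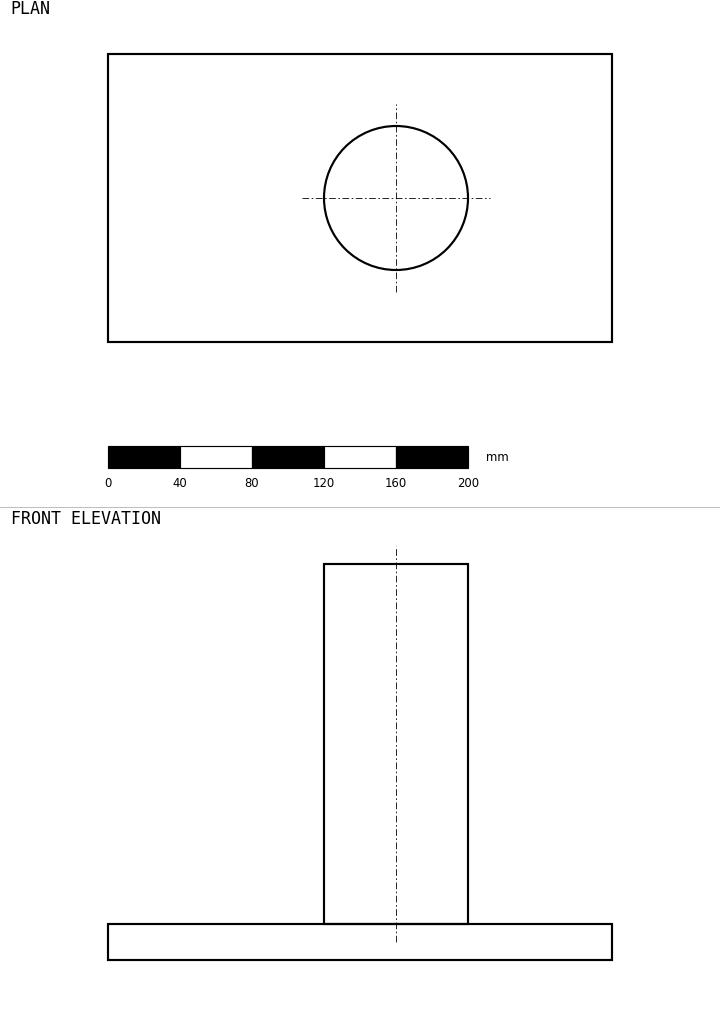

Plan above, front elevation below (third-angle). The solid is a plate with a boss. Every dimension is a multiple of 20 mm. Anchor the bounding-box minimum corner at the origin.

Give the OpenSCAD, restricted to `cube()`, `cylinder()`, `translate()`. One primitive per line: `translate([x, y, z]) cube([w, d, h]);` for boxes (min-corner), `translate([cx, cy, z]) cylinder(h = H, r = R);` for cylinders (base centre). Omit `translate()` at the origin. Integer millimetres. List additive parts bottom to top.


cube([280, 160, 20]);
translate([160, 80, 20]) cylinder(h = 200, r = 40);


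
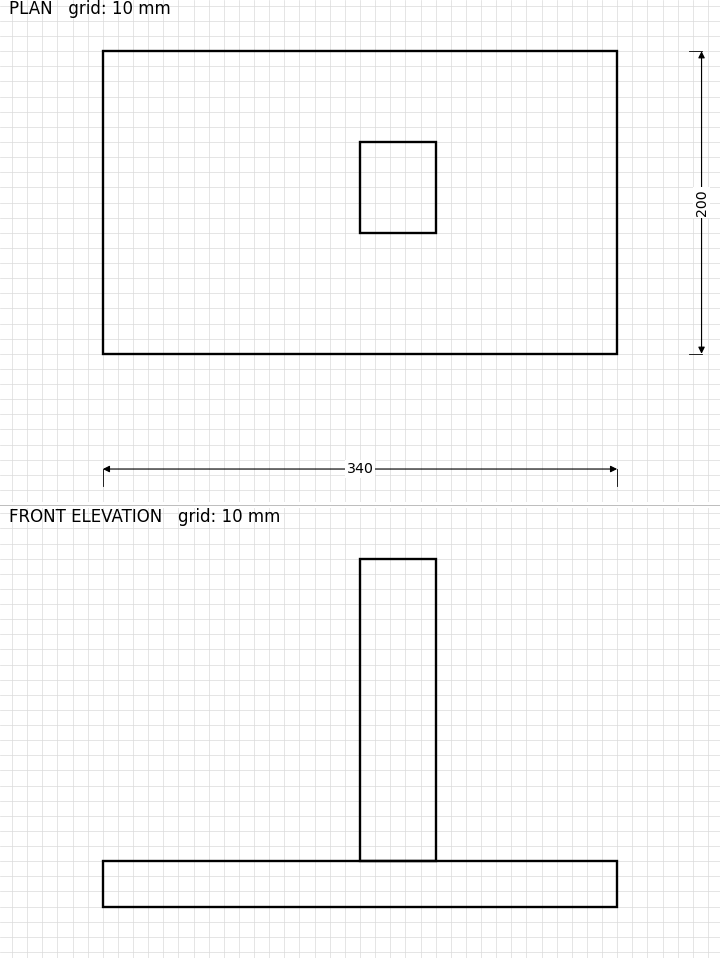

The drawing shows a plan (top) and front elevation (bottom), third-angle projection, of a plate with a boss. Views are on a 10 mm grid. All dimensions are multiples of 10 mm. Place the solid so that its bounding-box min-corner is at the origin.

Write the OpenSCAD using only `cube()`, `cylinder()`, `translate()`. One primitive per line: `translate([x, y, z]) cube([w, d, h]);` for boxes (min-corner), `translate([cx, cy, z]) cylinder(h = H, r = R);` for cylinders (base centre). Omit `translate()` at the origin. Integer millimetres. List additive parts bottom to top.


cube([340, 200, 30]);
translate([170, 80, 30]) cube([50, 60, 200]);
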